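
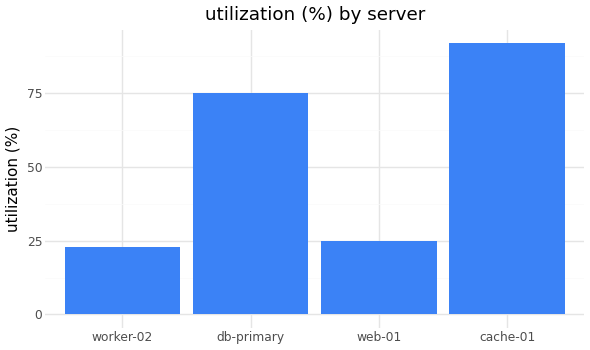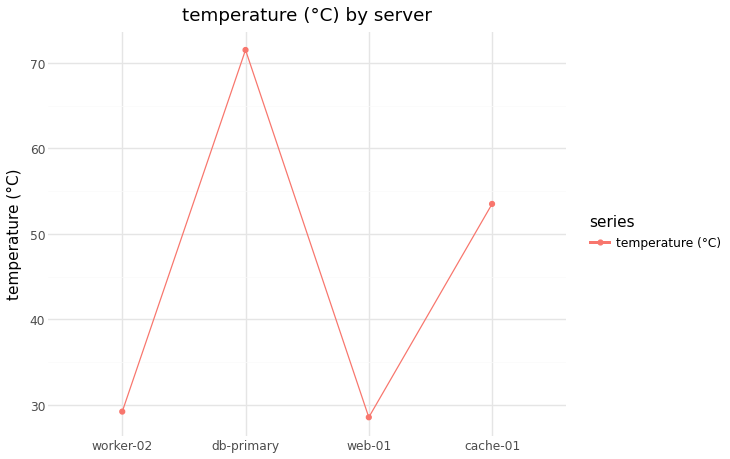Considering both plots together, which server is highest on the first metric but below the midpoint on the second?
web-01

Chart 2 median temperature (°C) ≈ 40; below-median servers: worker-02, web-01. Among those, web-01 has the highest utilization (%) (≈ 30).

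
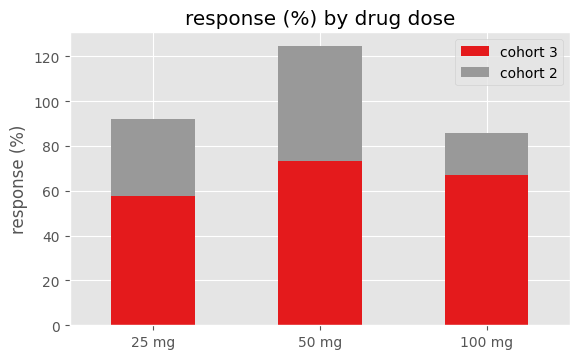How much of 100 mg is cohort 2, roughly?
≈ 20

cohort 2 top ≈ 80, bottom ≈ 60; segment ≈ 20.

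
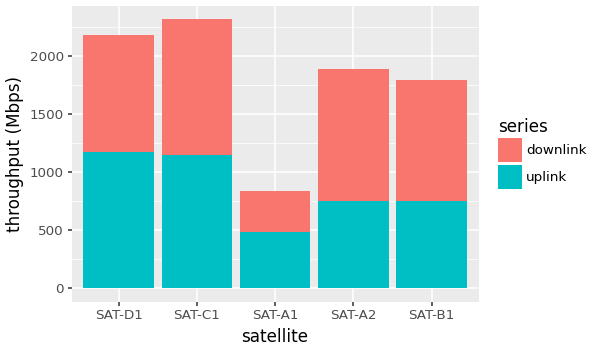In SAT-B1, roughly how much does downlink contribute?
downlink top ≈ 1800, bottom ≈ 800; segment ≈ 1000.

≈ 1000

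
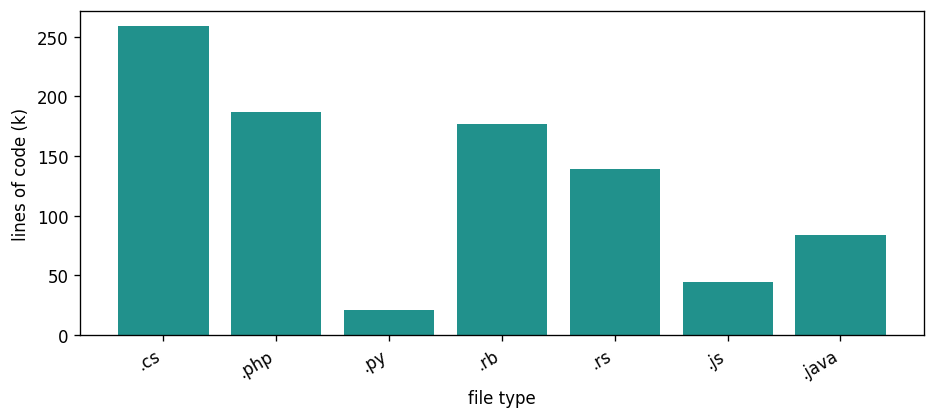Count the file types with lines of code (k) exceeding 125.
Above 125: .cs, .php, .rb, .rs.

4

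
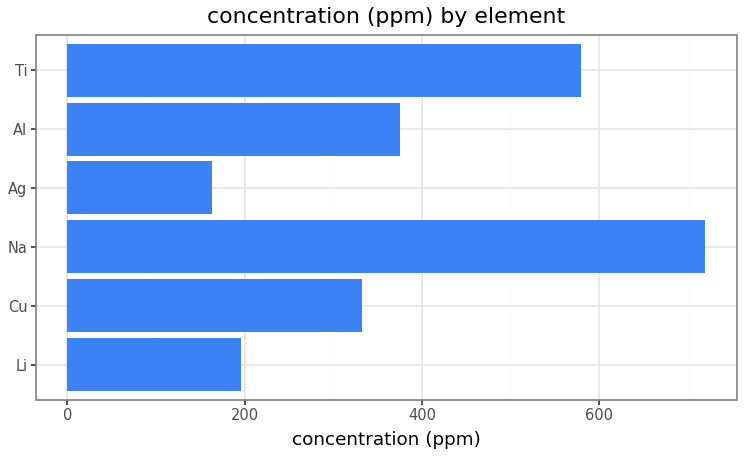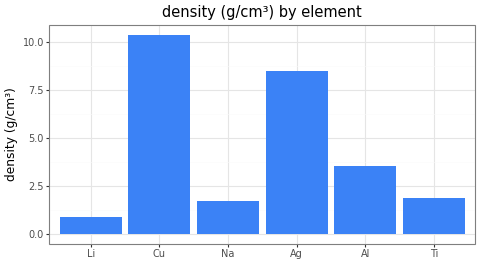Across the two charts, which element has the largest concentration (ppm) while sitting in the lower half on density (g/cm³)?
Chart 2 median density (g/cm³) ≈ 3; below-median elements: Li, Na, Ti. Among those, Na has the highest concentration (ppm) (≈ 700).

Na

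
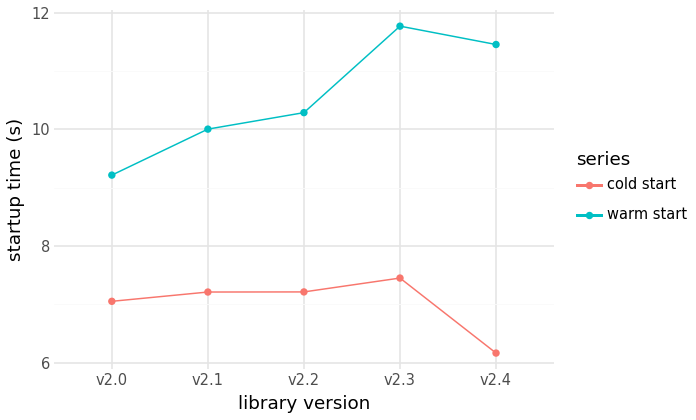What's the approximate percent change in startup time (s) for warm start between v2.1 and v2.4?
v2.1 ≈ 10.0, v2.4 ≈ 11.5; (11.5 − 10.0) / 10.0 ≈ +15%.

≈ +15%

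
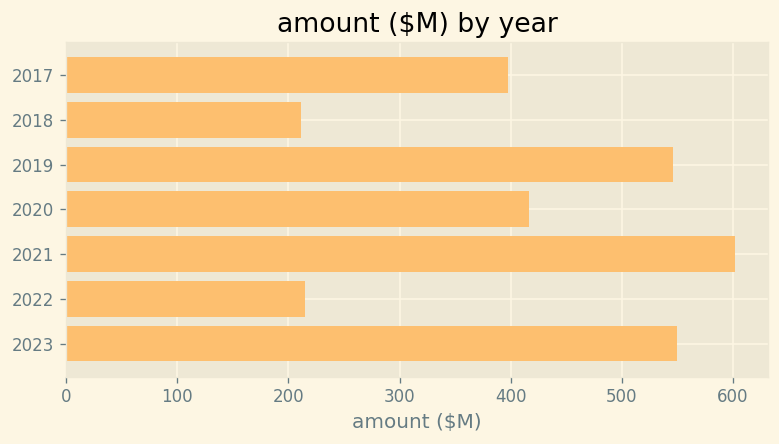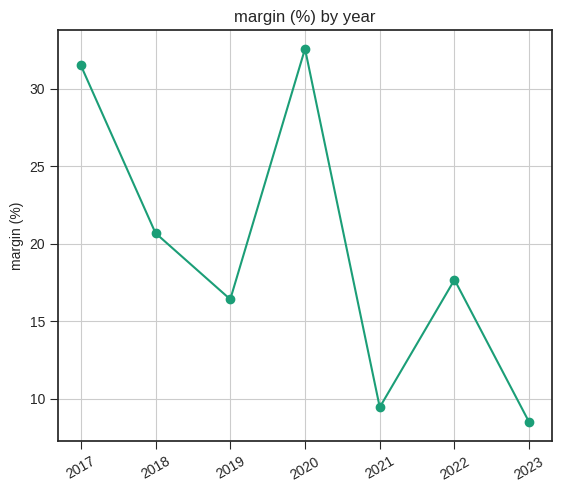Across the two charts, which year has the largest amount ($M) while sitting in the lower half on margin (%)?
2021

Chart 2 median margin (%) ≈ 20; below-median years: 2019, 2021, 2023. Among those, 2021 has the highest amount ($M) (≈ 600).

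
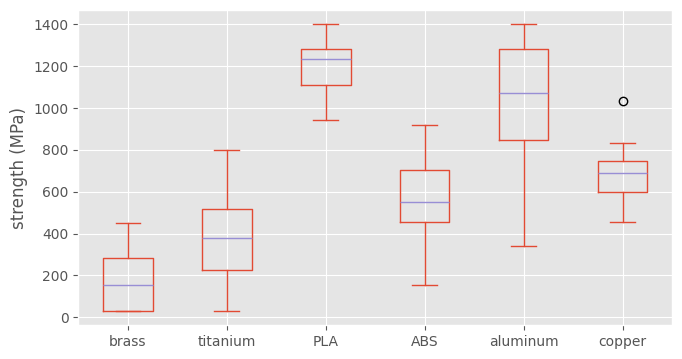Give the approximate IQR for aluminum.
≈ 500

Q3 ≈ 1300, Q1 ≈ 800; IQR ≈ 500.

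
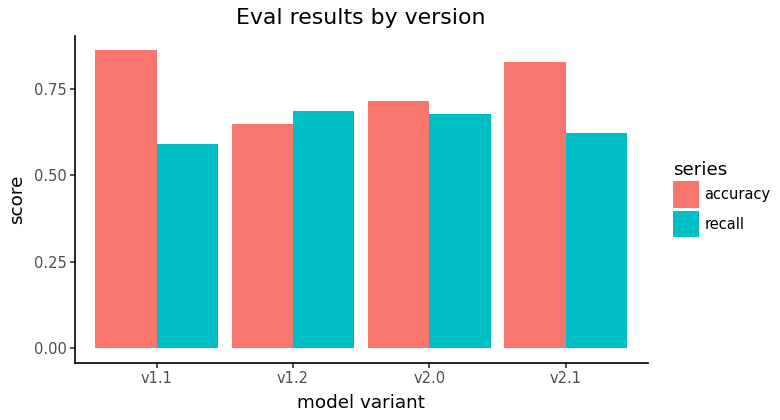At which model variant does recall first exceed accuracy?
v1.2

v1.1: recall ≈ 0.6 vs accuracy ≈ 0.9 (not yet); v1.2: recall ≈ 0.7 vs accuracy ≈ 0.6 (first crossover).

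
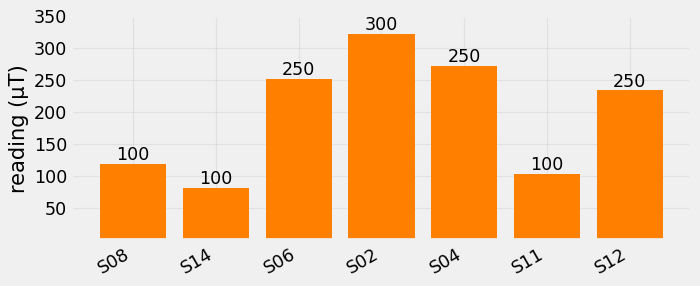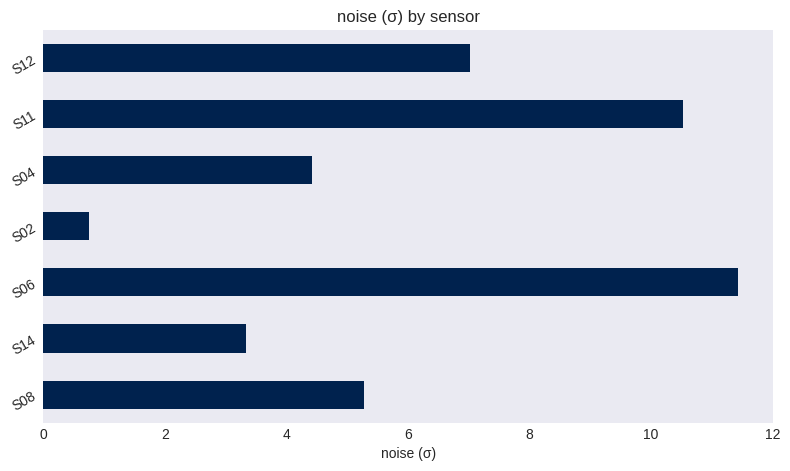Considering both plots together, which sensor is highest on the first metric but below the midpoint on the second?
S02

Chart 2 median noise (σ) ≈ 6; below-median sensors: S14, S02, S04. Among those, S02 has the highest reading (µT) (≈ 300).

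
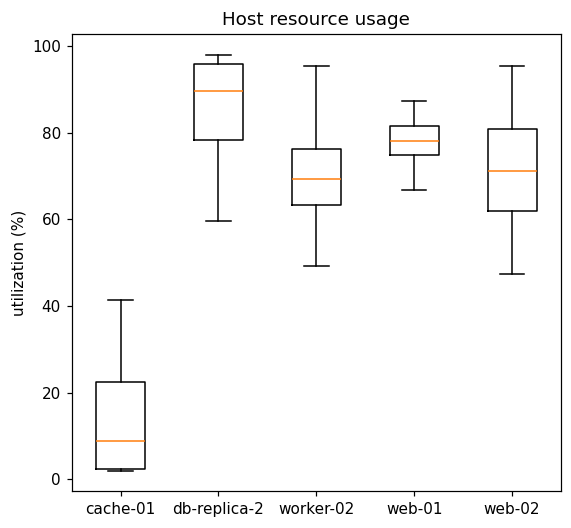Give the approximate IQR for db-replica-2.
≈ 20

Q3 ≈ 100, Q1 ≈ 80; IQR ≈ 20.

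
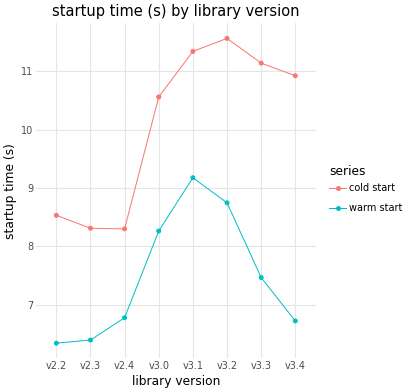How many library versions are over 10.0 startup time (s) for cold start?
Above 10.0: v3.0, v3.1, v3.2, v3.3, v3.4.

5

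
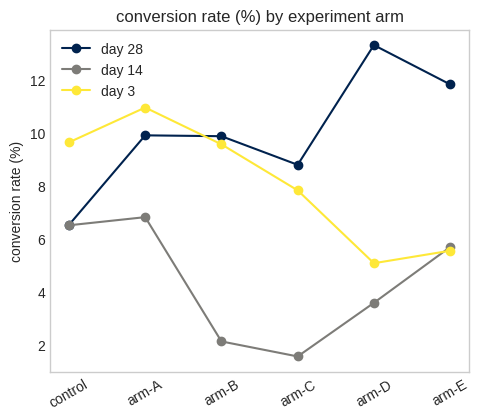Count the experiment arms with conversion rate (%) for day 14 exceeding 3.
4

Above 3: control, arm-A, arm-D, arm-E.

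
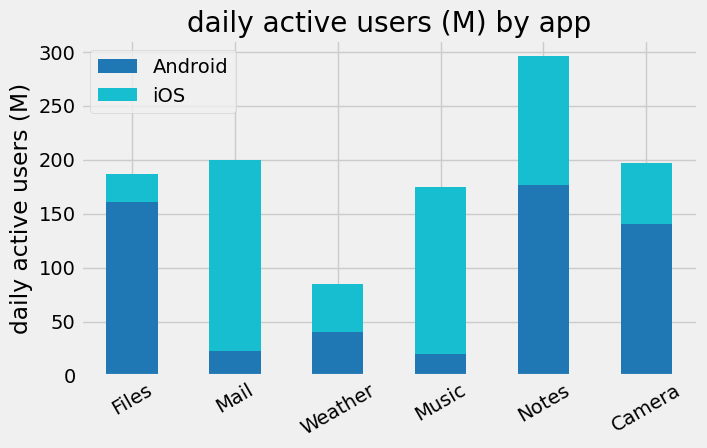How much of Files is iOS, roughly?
≈ 25

iOS top ≈ 175, bottom ≈ 150; segment ≈ 25.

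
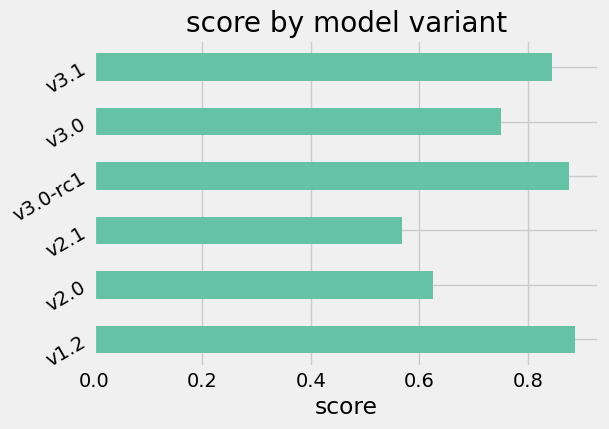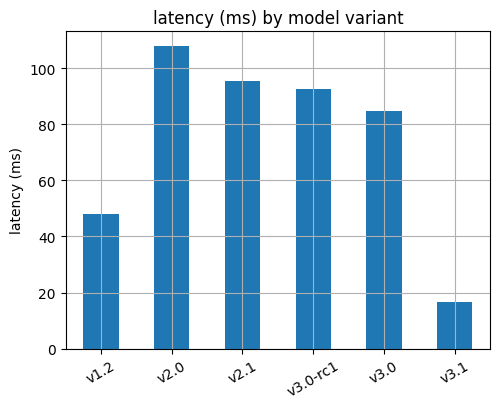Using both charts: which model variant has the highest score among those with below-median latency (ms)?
Chart 2 median latency (ms) ≈ 90; below-median model variants: v1.2, v3.0, v3.1. Among those, v1.2 has the highest score (≈ 0.9).

v1.2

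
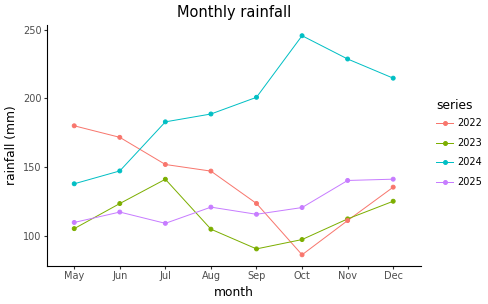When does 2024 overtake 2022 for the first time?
Jun: 2024 ≈ 140 vs 2022 ≈ 180 (not yet); Jul: 2024 ≈ 180 vs 2022 ≈ 160 (first crossover).

Jul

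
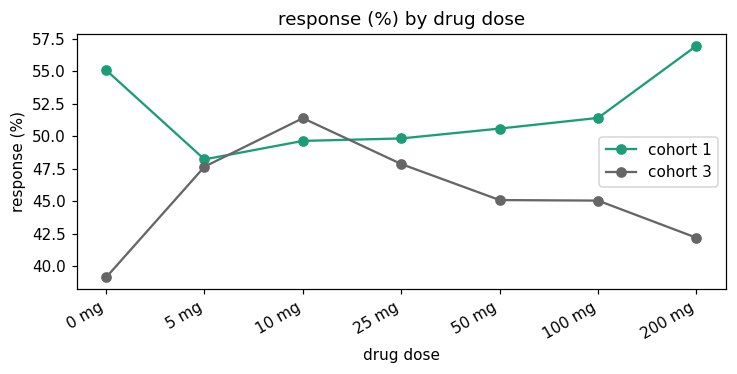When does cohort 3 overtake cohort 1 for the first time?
5 mg: cohort 3 ≈ 48 vs cohort 1 ≈ 48 (not yet); 10 mg: cohort 3 ≈ 52 vs cohort 1 ≈ 50 (first crossover).

10 mg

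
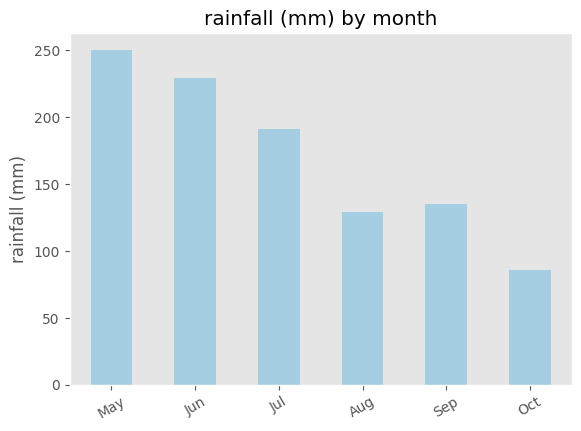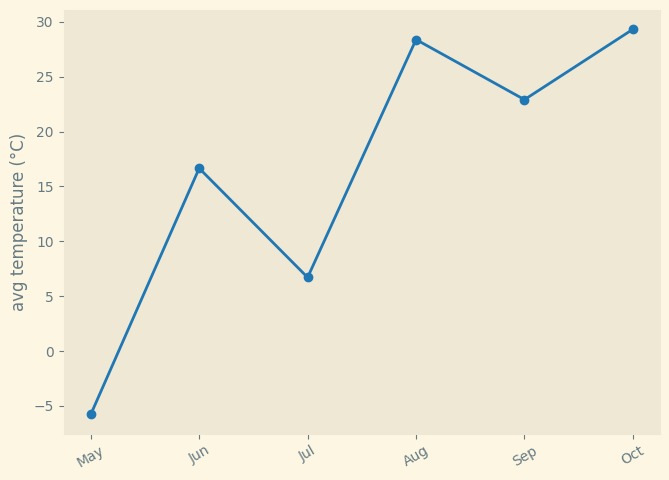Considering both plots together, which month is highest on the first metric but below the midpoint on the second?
Chart 2 median avg temperature (°C) ≈ 20; below-median months: May, Jun, Jul. Among those, May has the highest rainfall (mm) (≈ 250).

May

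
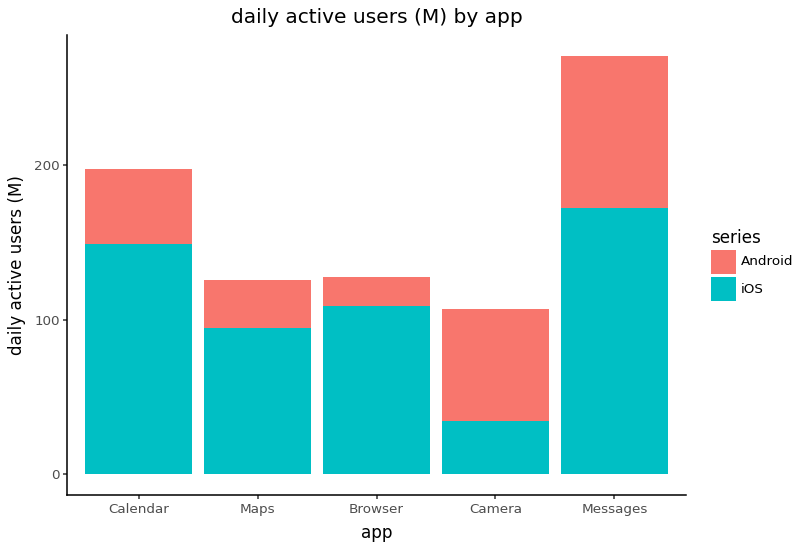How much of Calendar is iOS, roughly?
≈ 150

iOS top ≈ 150, bottom ≈ 0; segment ≈ 150.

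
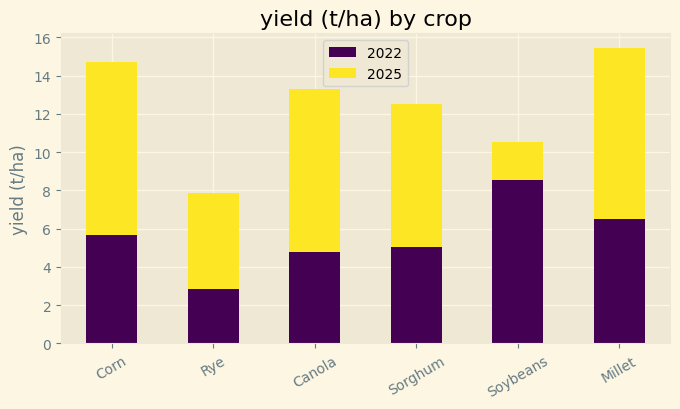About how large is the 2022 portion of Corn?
≈ 6

2022 top ≈ 6, bottom ≈ 0; segment ≈ 6.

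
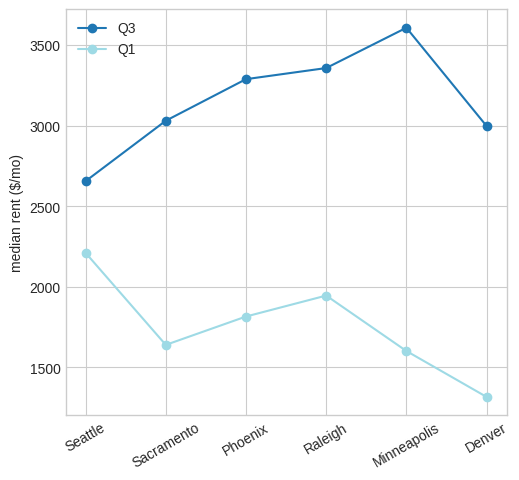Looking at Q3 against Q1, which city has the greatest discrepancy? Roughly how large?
Minneapolis: Q3 ≈ 3600, Q1 ≈ 1600 → gap ≈ 2000. Next-largest (Denver) is only ≈ 1600.

Minneapolis, ≈ 2000 $/mo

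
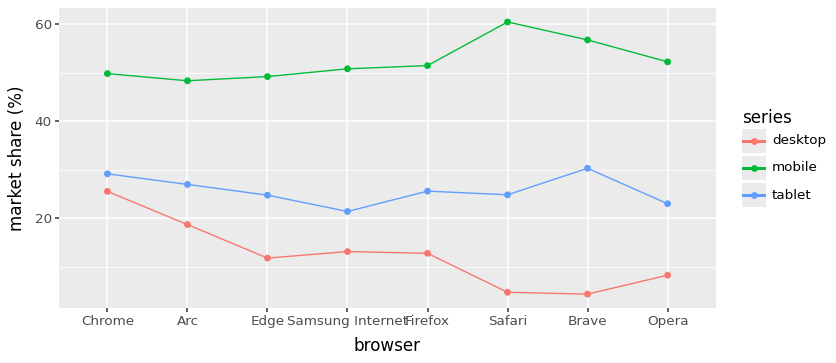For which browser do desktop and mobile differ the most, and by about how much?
Safari, ≈ 55 %

Safari: desktop ≈ 5, mobile ≈ 60 → gap ≈ 55. Next-largest (Brave) is only ≈ 50.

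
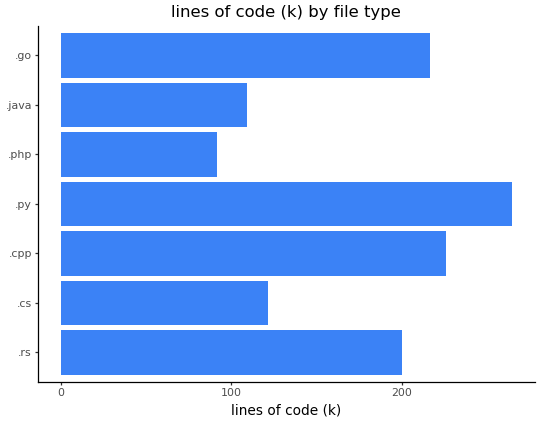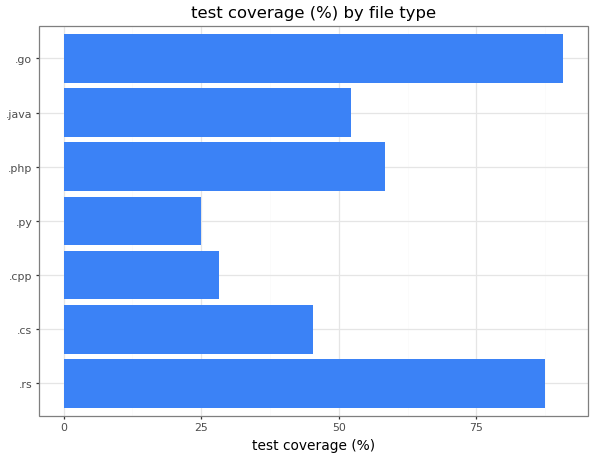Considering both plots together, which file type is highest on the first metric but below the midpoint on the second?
.py

Chart 2 median test coverage (%) ≈ 50; below-median file types: .cs, .cpp, .py. Among those, .py has the highest lines of code (k) (≈ 275).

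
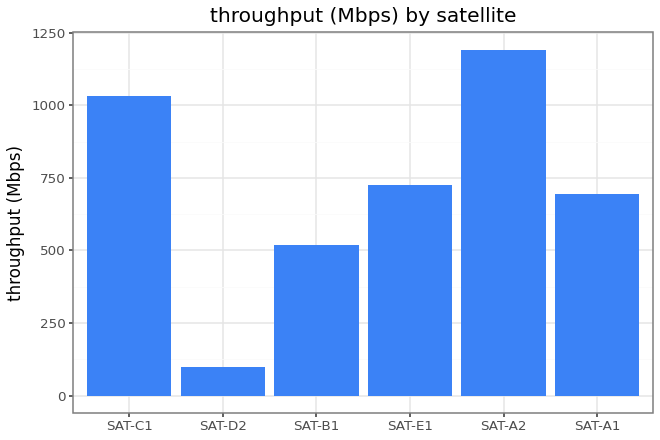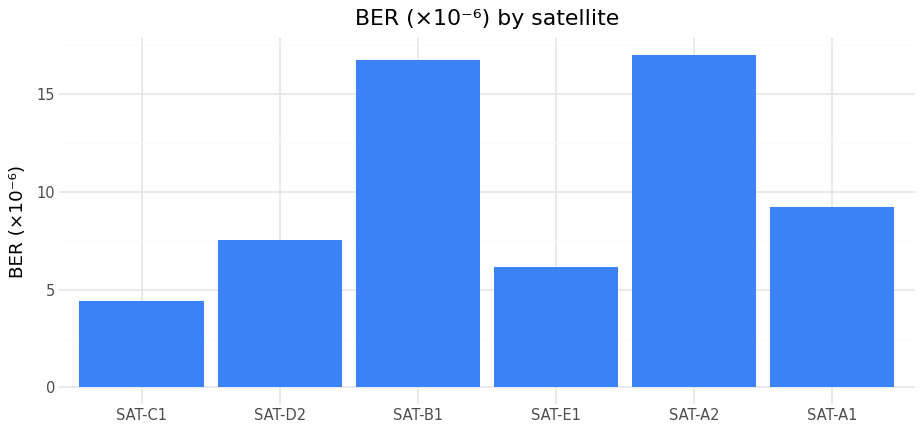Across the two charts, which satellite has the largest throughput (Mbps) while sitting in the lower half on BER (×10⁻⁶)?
SAT-C1

Chart 2 median BER (×10⁻⁶) ≈ 8; below-median satellites: SAT-C1, SAT-D2, SAT-E1. Among those, SAT-C1 has the highest throughput (Mbps) (≈ 1000).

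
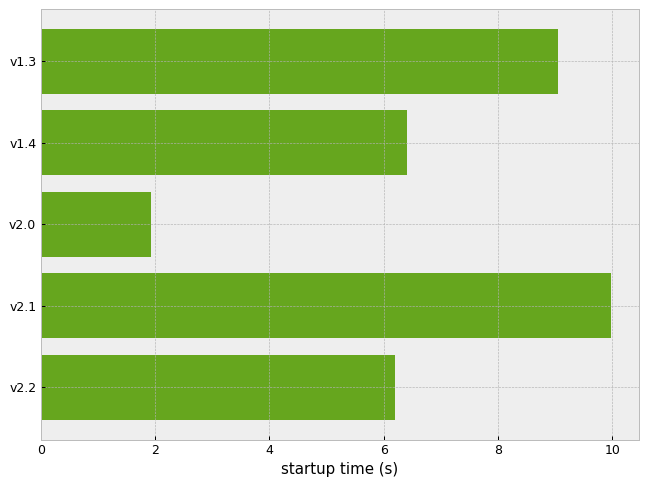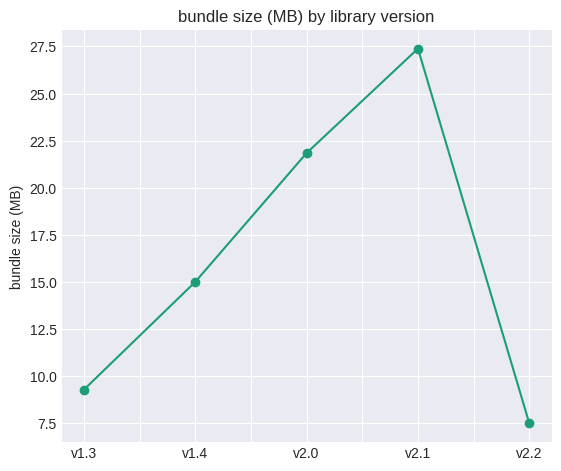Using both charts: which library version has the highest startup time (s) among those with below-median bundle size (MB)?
v1.3

Chart 2 median bundle size (MB) ≈ 15; below-median library versions: v1.3, v2.2. Among those, v1.3 has the highest startup time (s) (≈ 9).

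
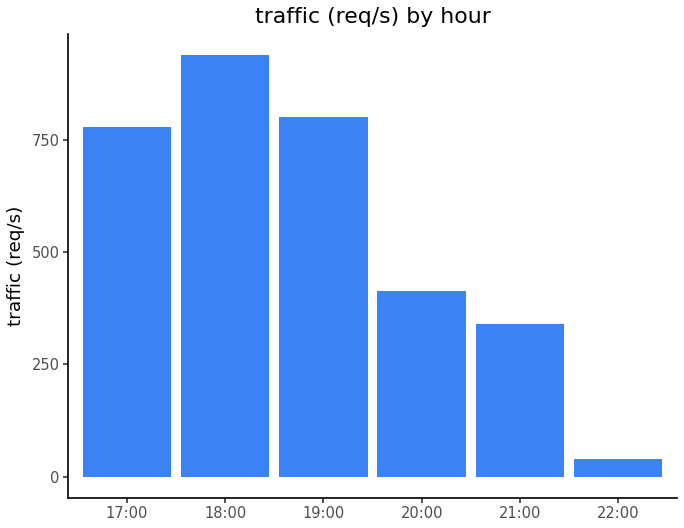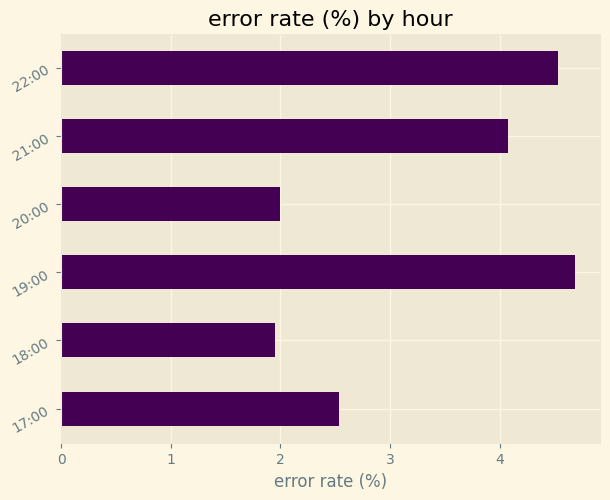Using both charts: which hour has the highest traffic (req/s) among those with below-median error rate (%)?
Chart 2 median error rate (%) ≈ 3.5; below-median hours: 17:00, 18:00, 20:00. Among those, 18:00 has the highest traffic (req/s) (≈ 900).

18:00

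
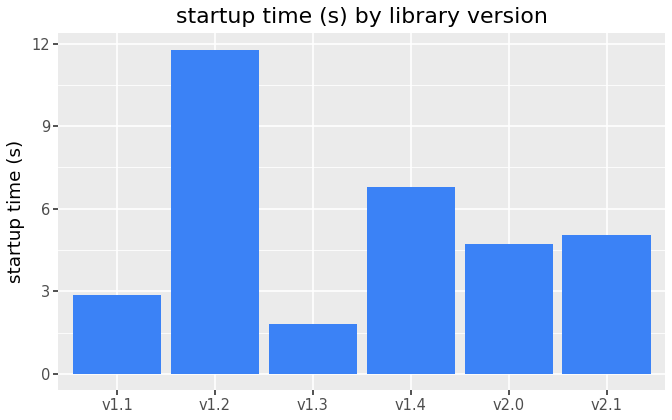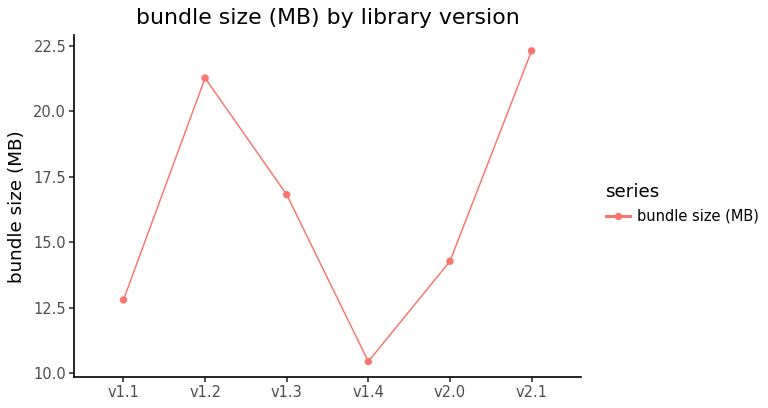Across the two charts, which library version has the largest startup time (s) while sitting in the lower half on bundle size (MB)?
v1.4

Chart 2 median bundle size (MB) ≈ 15; below-median library versions: v1.1, v1.4, v2.0. Among those, v1.4 has the highest startup time (s) (≈ 6).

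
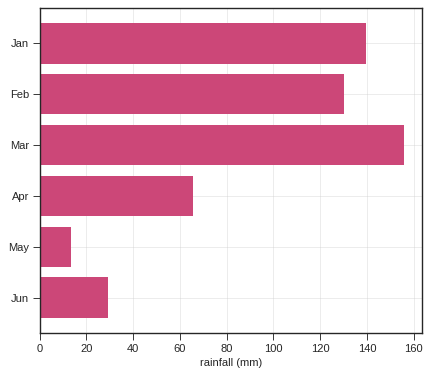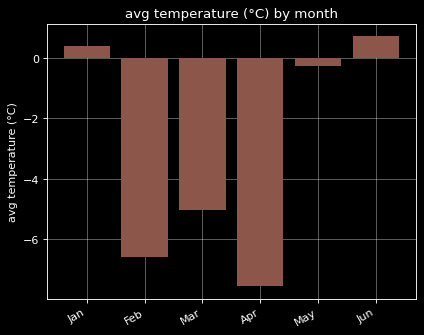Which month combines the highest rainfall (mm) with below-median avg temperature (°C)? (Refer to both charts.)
Chart 2 median avg temperature (°C) ≈ -2.7; below-median months: Feb, Mar, Apr. Among those, Mar has the highest rainfall (mm) (≈ 160).

Mar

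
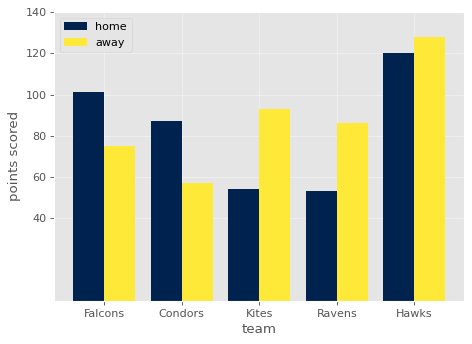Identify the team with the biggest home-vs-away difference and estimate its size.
Kites, ≈ 40

Kites: home ≈ 60, away ≈ 100 → gap ≈ 40. Next-largest (Ravens) is only ≈ 20.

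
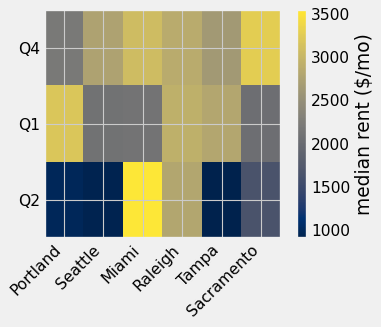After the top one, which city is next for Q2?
Top 3 for Q2: Miami ≈ 3500, Raleigh ≈ 3000, Sacramento ≈ 1500.

Raleigh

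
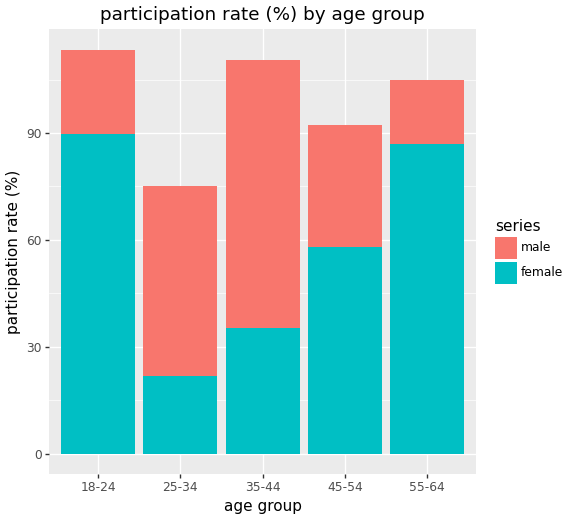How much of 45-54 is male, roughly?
male top ≈ 90, bottom ≈ 60; segment ≈ 30.

≈ 30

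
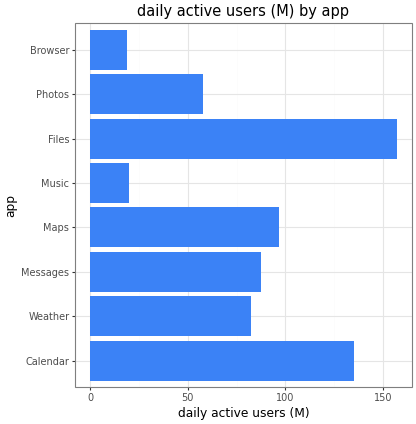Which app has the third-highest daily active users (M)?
Top 4: Files ≈ 160, Calendar ≈ 140, Maps ≈ 100, Messages ≈ 80.

Maps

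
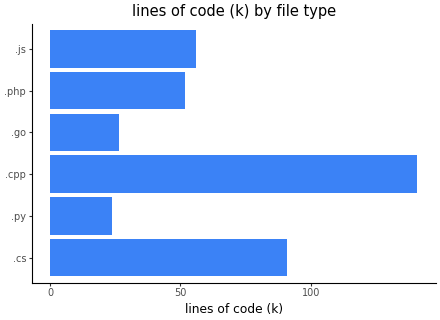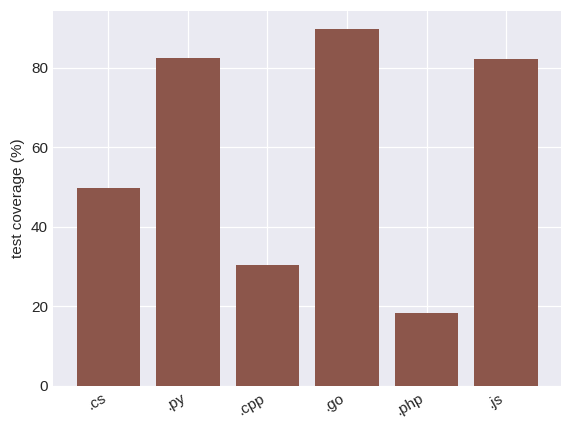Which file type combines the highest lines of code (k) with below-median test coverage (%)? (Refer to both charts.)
.cpp

Chart 2 median test coverage (%) ≈ 70; below-median file types: .cs, .cpp, .php. Among those, .cpp has the highest lines of code (k) (≈ 140).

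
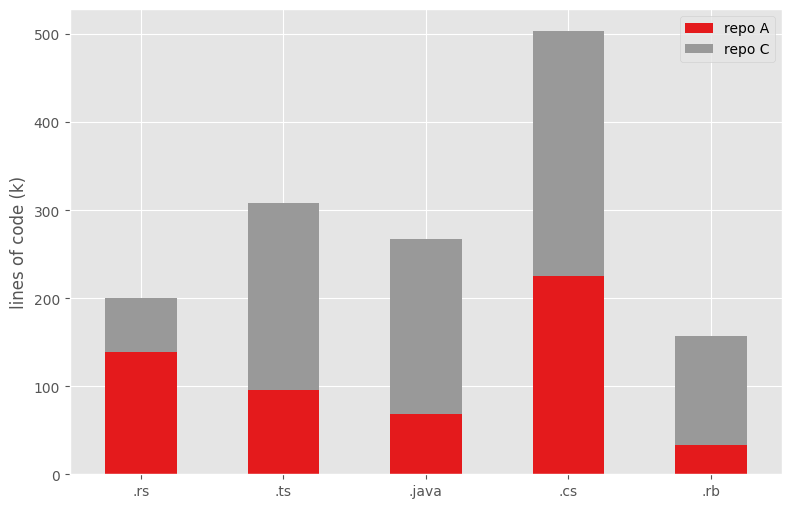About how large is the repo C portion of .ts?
≈ 200

repo C top ≈ 300, bottom ≈ 100; segment ≈ 200.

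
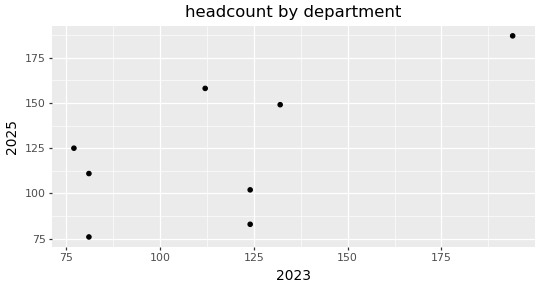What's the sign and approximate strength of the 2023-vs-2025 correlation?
positive, moderate

Points are positively correlated; moderate (|r| ≈ 0.6).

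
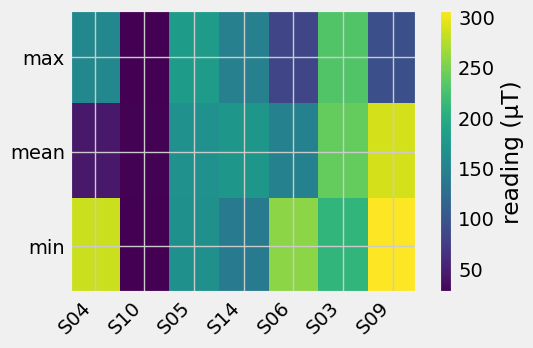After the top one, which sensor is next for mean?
Top 3 for mean: S09 ≈ 300, S03 ≈ 250, S14 ≈ 175.

S03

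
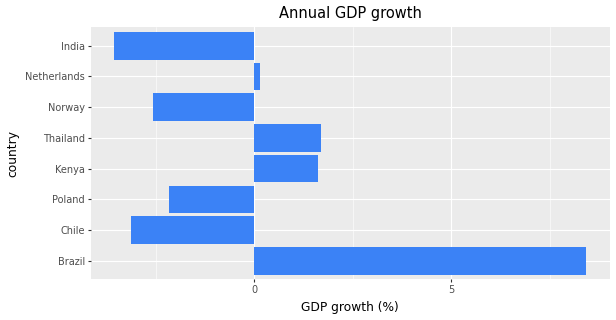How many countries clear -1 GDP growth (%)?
4

Above -1: Brazil, Kenya, Thailand, Netherlands.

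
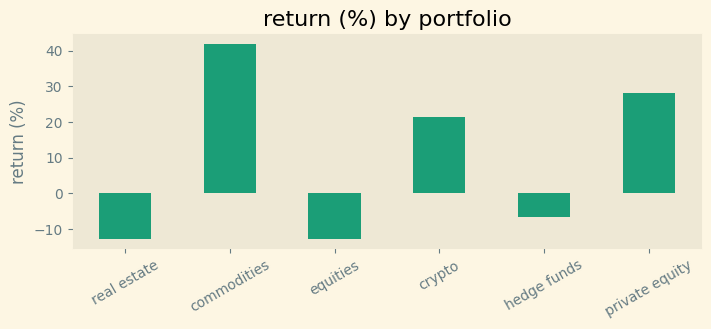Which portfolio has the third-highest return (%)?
crypto

Top 4: commodities ≈ 40, private equity ≈ 30, crypto ≈ 20, hedge funds ≈ -5.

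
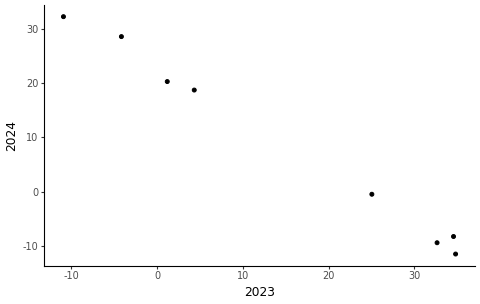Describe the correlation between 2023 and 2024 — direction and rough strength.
negative, strong

Points are negatively correlated; strong (|r| ≈ 1.0).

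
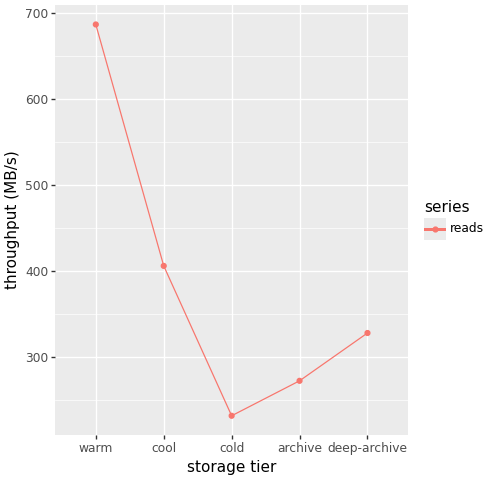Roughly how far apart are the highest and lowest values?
Max warm ≈ 700, min cold ≈ 250; range ≈ 450.

≈ 450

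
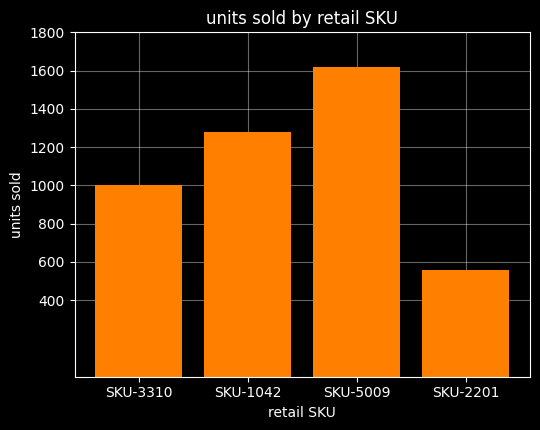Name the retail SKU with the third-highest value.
SKU-3310

Top 4: SKU-5009 ≈ 1600, SKU-1042 ≈ 1200, SKU-3310 ≈ 1000, SKU-2201 ≈ 600.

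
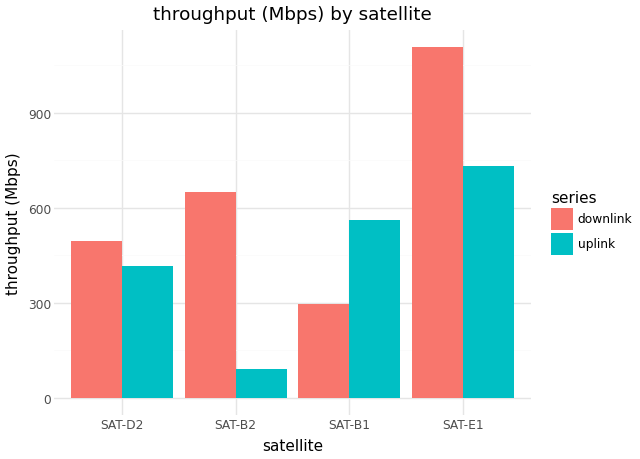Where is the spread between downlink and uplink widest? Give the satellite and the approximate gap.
SAT-B2, ≈ 600 Mbps

SAT-B2: downlink ≈ 700, uplink ≈ 100 → gap ≈ 600. Next-largest (SAT-E1) is only ≈ 400.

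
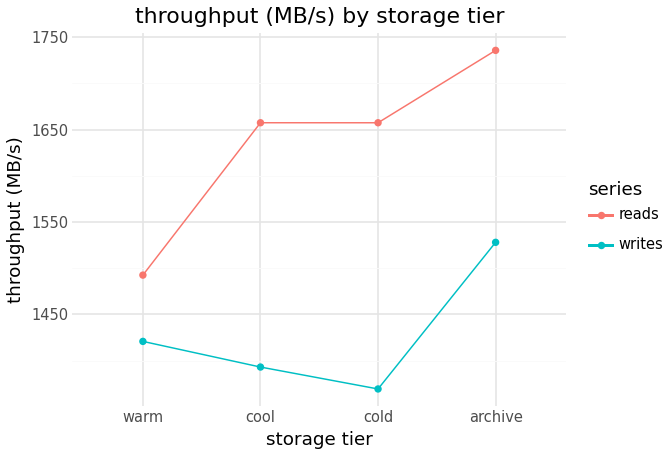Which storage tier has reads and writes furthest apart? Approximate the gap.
cold: reads ≈ 1650, writes ≈ 1350 → gap ≈ 300. Next-largest (cool) is only ≈ 250.

cold, ≈ 300 MB/s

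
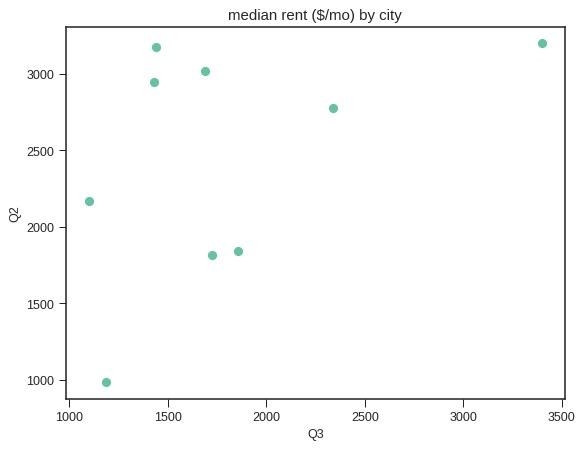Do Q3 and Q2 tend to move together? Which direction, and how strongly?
Points are positively correlated; moderate (|r| ≈ 0.5).

positive, moderate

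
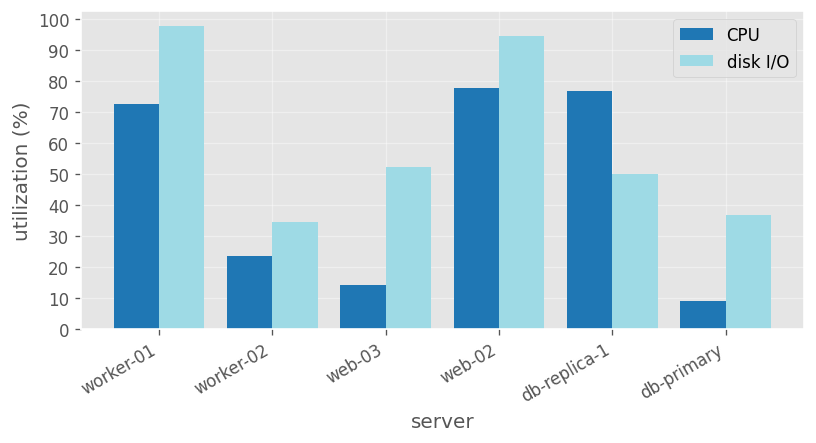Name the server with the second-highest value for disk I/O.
web-02

Top 3 for disk I/O: worker-01 ≈ 100, web-02 ≈ 90, web-03 ≈ 50.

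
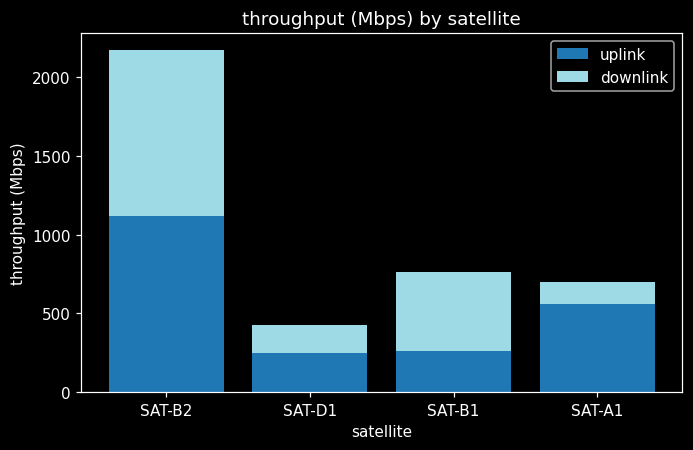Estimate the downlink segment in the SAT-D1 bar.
≈ 200

downlink top ≈ 400, bottom ≈ 200; segment ≈ 200.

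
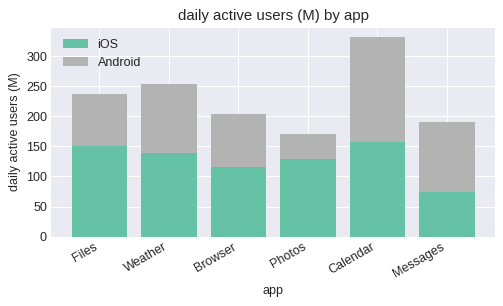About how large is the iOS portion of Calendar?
≈ 150

iOS top ≈ 150, bottom ≈ 0; segment ≈ 150.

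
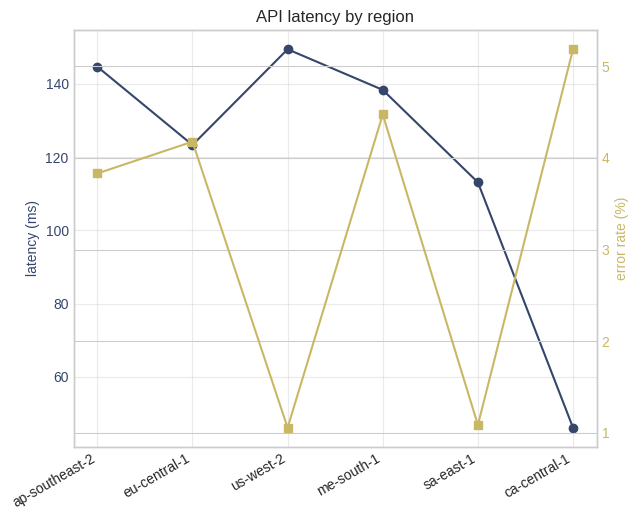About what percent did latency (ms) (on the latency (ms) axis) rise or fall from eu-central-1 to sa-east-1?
≈ -8.3%

eu-central-1 ≈ 120, sa-east-1 ≈ 110; (110 − 120) / 120 ≈ -8.3%.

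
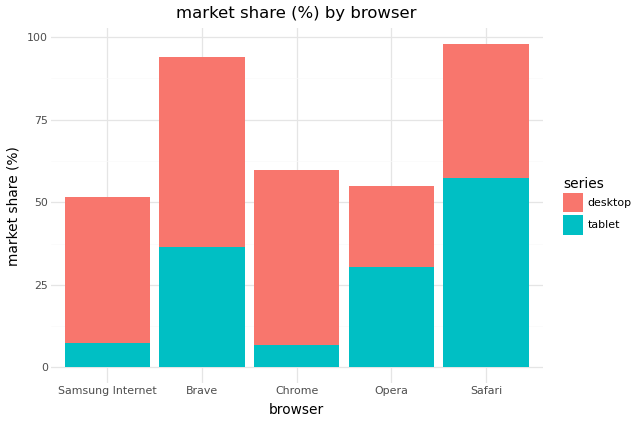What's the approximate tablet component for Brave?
tablet top ≈ 40, bottom ≈ 0; segment ≈ 40.

≈ 40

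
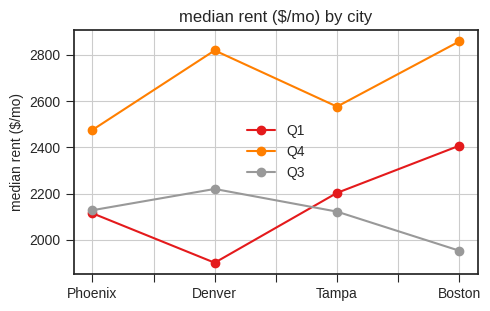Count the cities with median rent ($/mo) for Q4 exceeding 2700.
Above 2700: Denver, Boston.

2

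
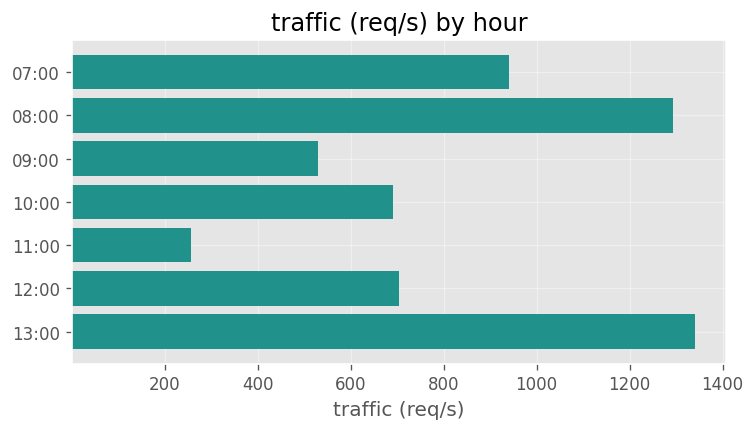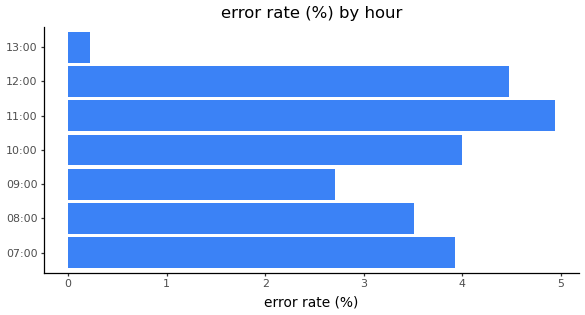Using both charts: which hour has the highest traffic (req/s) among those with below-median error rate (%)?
13:00

Chart 2 median error rate (%) ≈ 4; below-median hours: 08:00, 09:00, 13:00. Among those, 13:00 has the highest traffic (req/s) (≈ 1400).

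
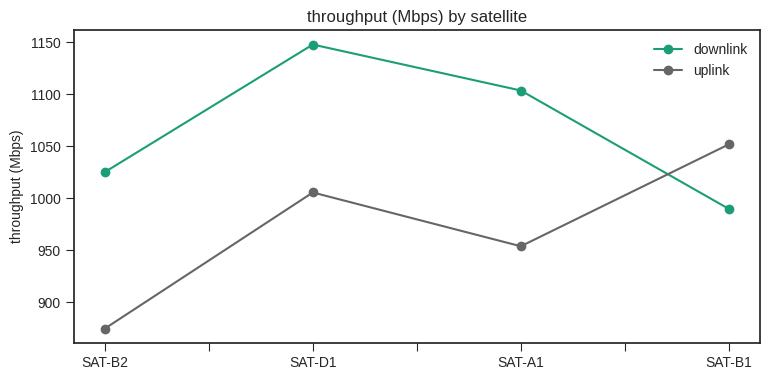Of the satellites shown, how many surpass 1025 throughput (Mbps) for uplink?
Above 1025: SAT-B1.

1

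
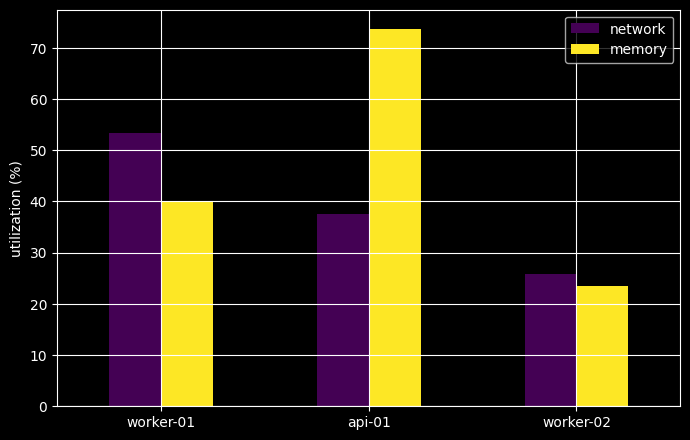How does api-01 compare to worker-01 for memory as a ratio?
≈ 1.75×

api-01 ≈ 70, worker-01 ≈ 40; 70/40 ≈ 1.75.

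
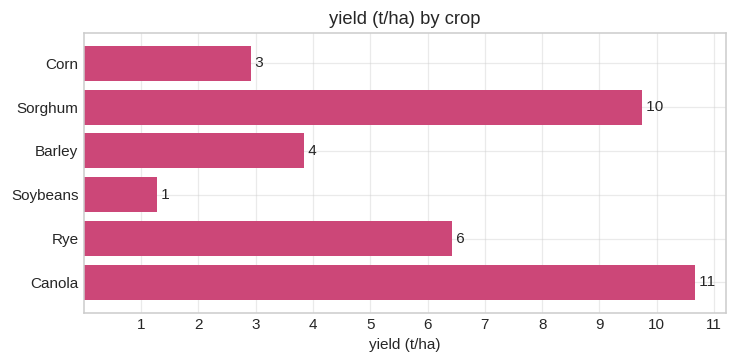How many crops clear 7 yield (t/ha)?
Above 7: Sorghum, Canola.

2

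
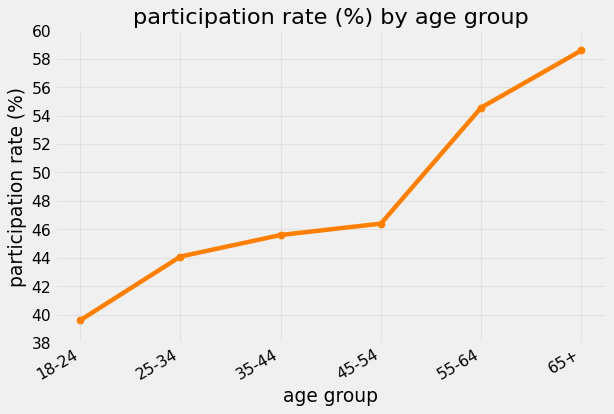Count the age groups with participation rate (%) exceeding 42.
Above 42: 25-34, 35-44, 45-54, 55-64, 65+.

5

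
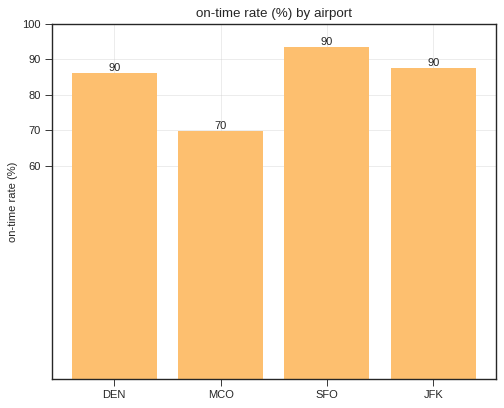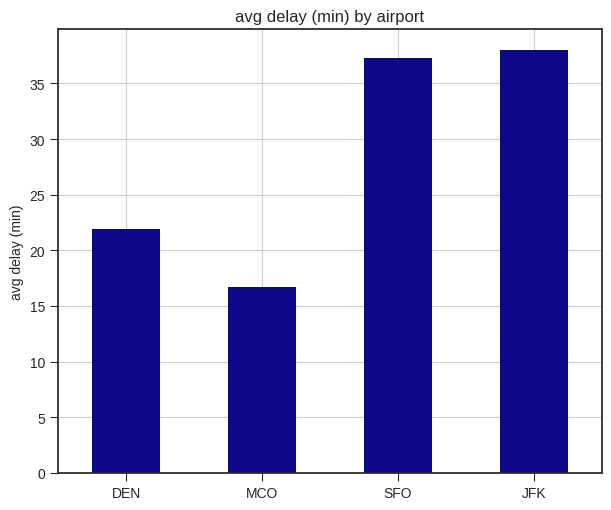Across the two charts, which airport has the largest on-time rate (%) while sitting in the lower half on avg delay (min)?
Chart 2 median avg delay (min) ≈ 30; below-median airports: DEN, MCO. Among those, DEN has the highest on-time rate (%) (≈ 90).

DEN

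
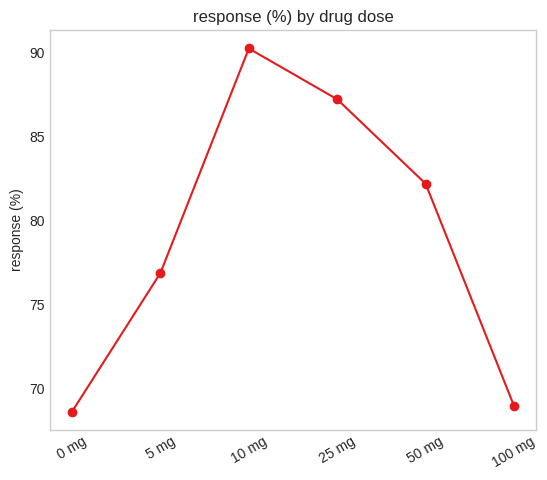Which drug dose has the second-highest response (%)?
Top 3: 10 mg ≈ 90, 25 mg ≈ 88, 50 mg ≈ 82.

25 mg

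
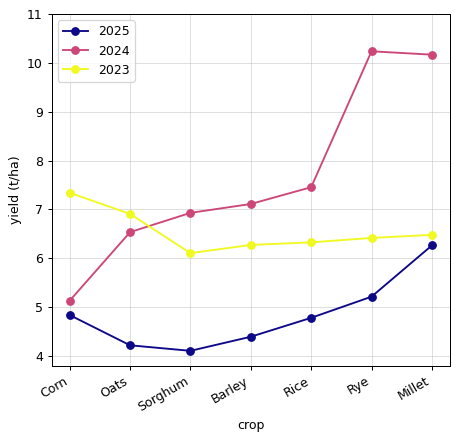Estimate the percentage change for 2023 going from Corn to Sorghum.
Corn ≈ 7, Sorghum ≈ 6; (6 − 7) / 7 ≈ -14.3%.

≈ -14.3%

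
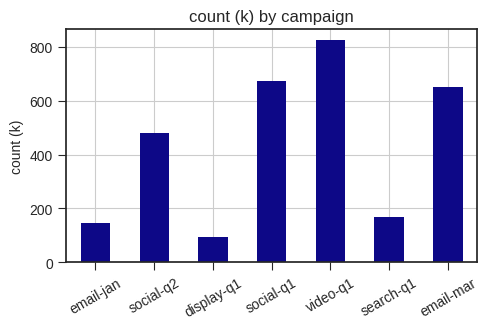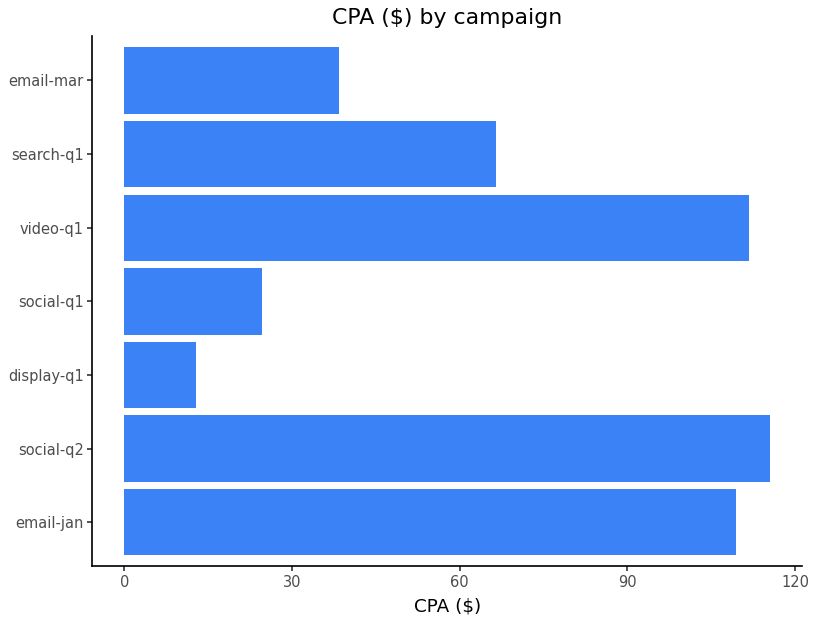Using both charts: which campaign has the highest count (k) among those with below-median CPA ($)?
Chart 2 median CPA ($) ≈ 60; below-median campaigns: display-q1, social-q1, email-mar. Among those, social-q1 has the highest count (k) (≈ 700).

social-q1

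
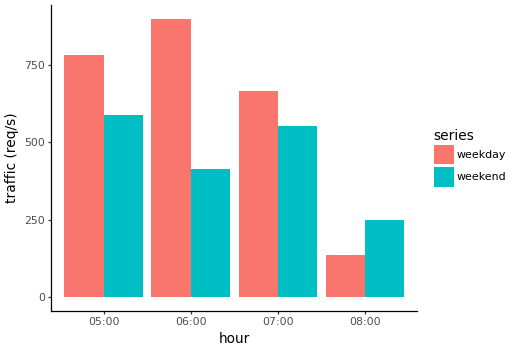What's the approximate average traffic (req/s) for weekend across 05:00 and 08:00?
(600 + 200) / 2 ≈ 400.

≈ 400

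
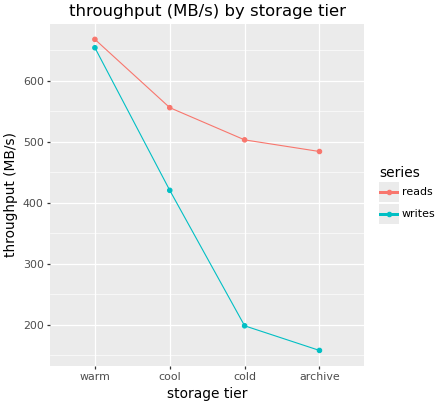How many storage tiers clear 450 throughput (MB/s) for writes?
1

Above 450: warm.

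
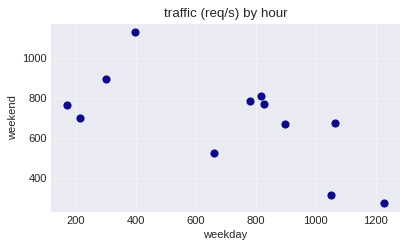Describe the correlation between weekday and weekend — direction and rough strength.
Points are negatively correlated; moderate (|r| ≈ 0.6).

negative, moderate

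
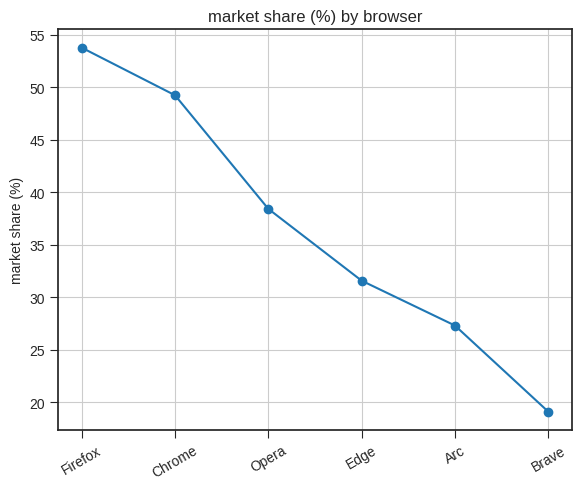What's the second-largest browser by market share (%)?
Top 3: Firefox ≈ 55, Chrome ≈ 50, Opera ≈ 40.

Chrome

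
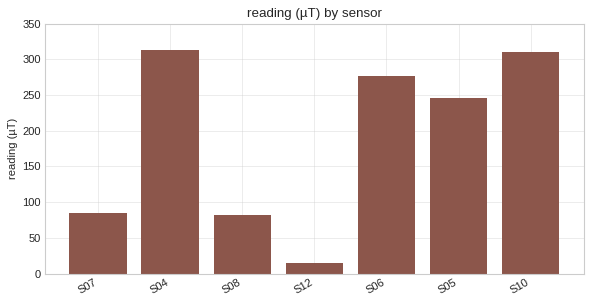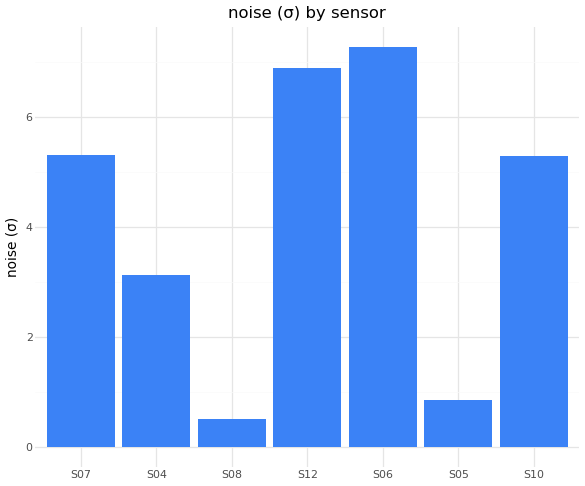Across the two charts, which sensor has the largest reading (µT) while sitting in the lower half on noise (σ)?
Chart 2 median noise (σ) ≈ 5; below-median sensors: S04, S08, S05. Among those, S04 has the highest reading (µT) (≈ 300).

S04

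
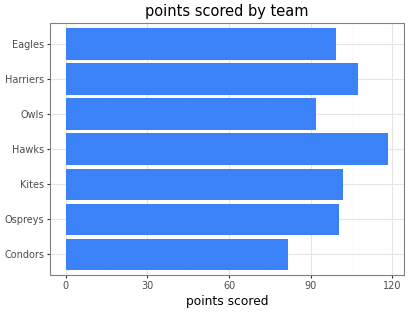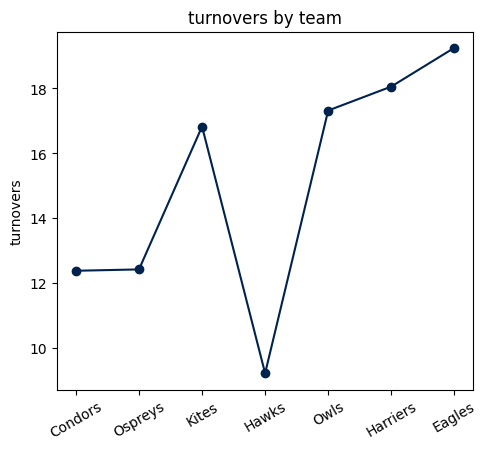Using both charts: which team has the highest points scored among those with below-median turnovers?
Hawks

Chart 2 median turnovers ≈ 16; below-median teams: Condors, Ospreys, Hawks. Among those, Hawks has the highest points scored (≈ 120).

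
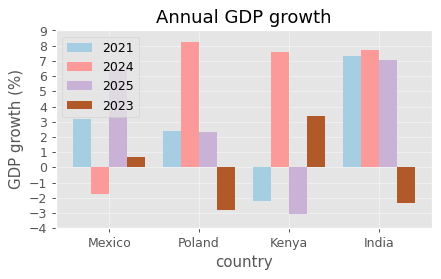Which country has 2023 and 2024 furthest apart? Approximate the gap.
Poland: 2023 ≈ -3, 2024 ≈ 8 → gap ≈ 11. Next-largest (India) is only ≈ 10.

Poland, ≈ 11 %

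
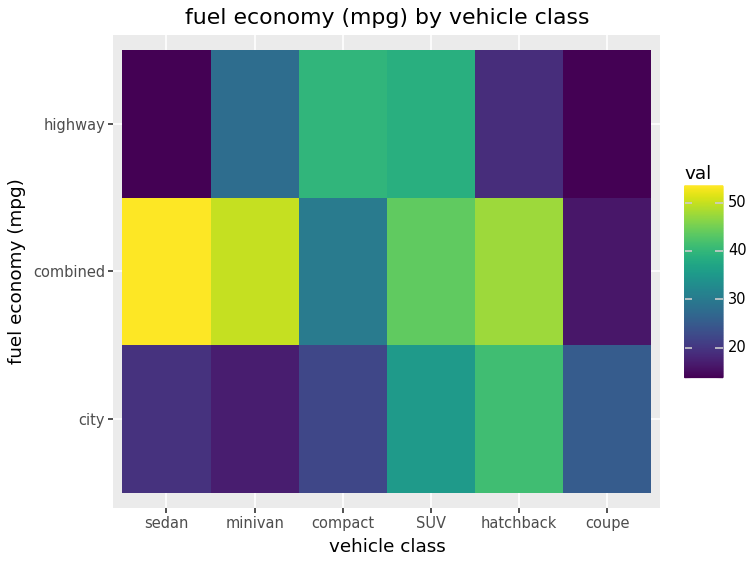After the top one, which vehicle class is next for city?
SUV

Top 3 for city: hatchback ≈ 40, SUV ≈ 35, coupe ≈ 25.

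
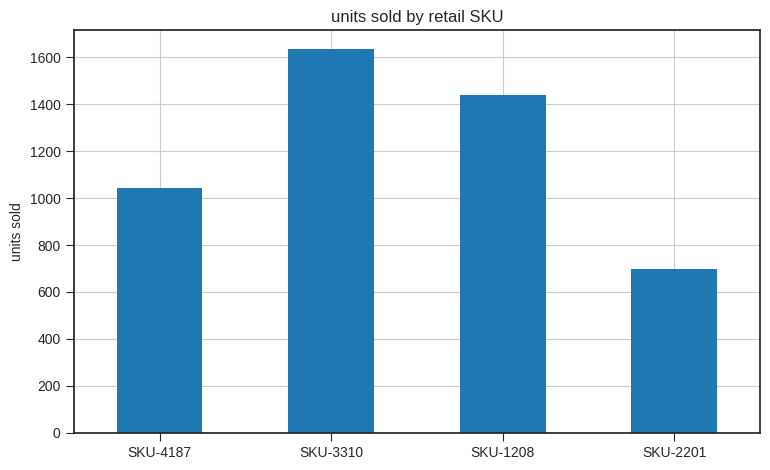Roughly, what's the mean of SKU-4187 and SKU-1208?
≈ 1200

(1000 + 1400) / 2 ≈ 1200.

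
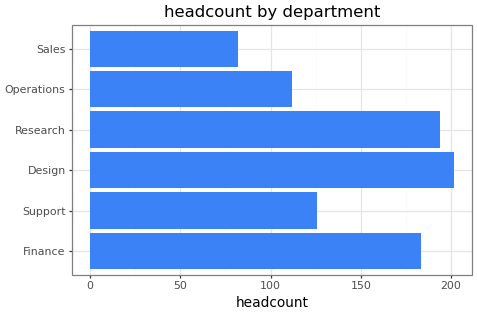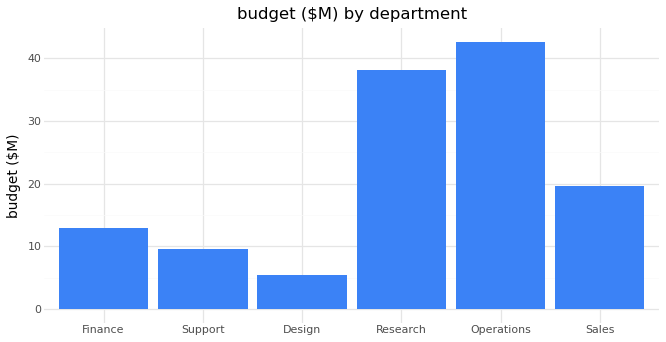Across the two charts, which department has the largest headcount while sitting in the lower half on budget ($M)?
Chart 2 median budget ($M) ≈ 15; below-median departments: Finance, Support, Design. Among those, Design has the highest headcount (≈ 200).

Design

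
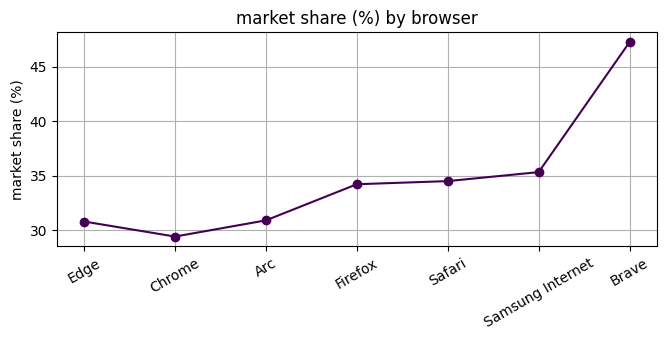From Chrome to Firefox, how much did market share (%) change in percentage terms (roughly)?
Chrome ≈ 30, Firefox ≈ 34; (34 − 30) / 30 ≈ +13.3%.

≈ +13.3%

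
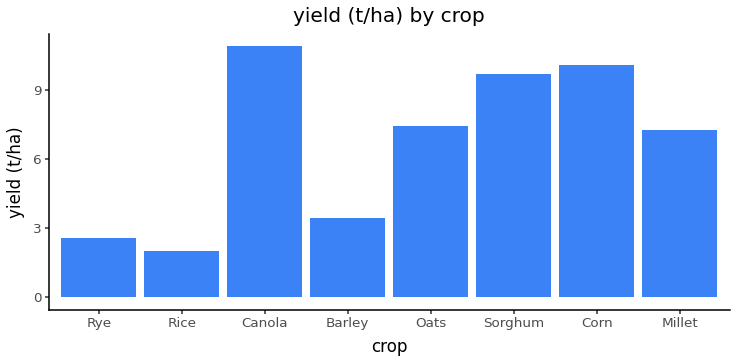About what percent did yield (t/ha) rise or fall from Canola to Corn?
≈ -9.1%

Canola ≈ 11, Corn ≈ 10; (10 − 11) / 11 ≈ -9.1%.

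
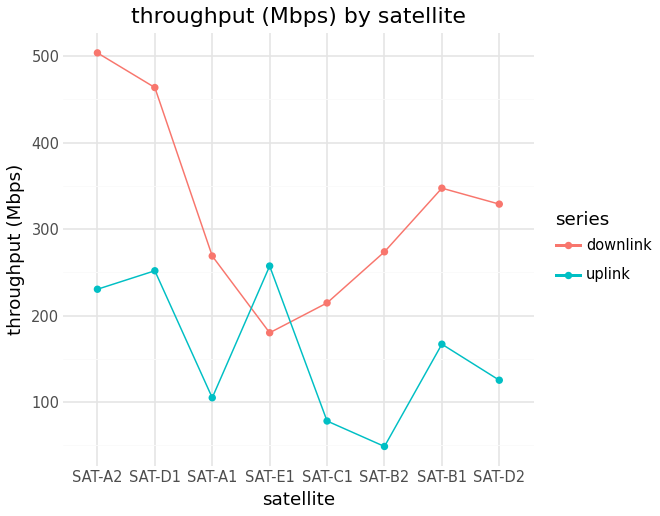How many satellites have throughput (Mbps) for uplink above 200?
3

Above 200: SAT-A2, SAT-D1, SAT-E1.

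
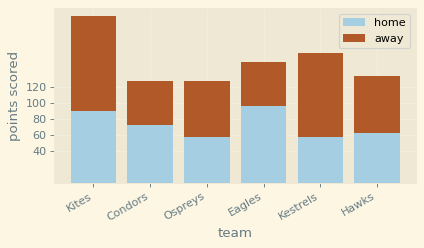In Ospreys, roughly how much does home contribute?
home top ≈ 60, bottom ≈ 0; segment ≈ 60.

≈ 60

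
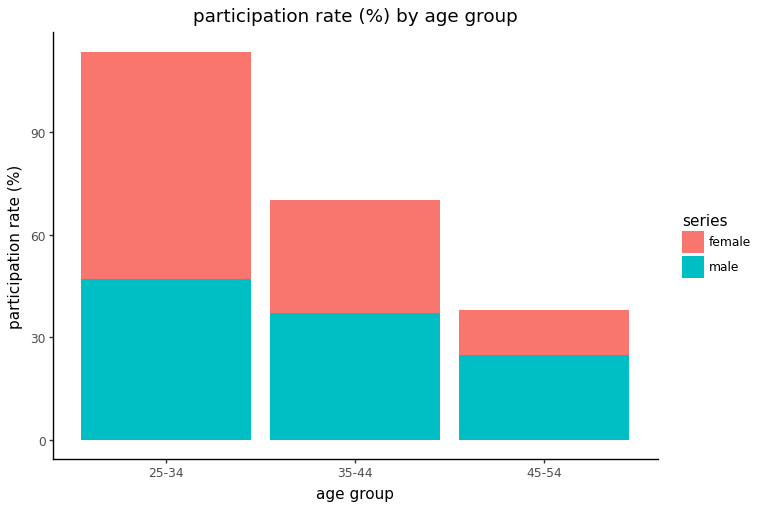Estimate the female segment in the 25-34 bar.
≈ 60

female top ≈ 110, bottom ≈ 50; segment ≈ 60.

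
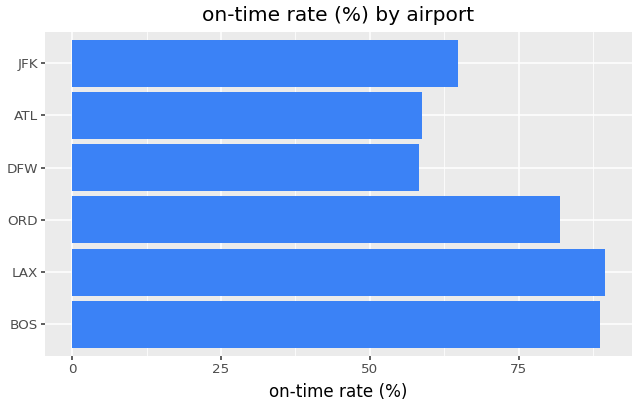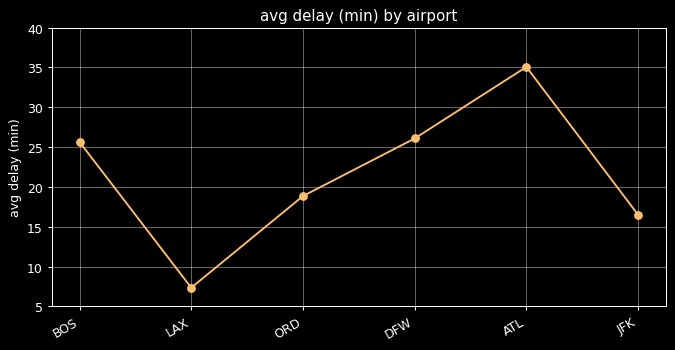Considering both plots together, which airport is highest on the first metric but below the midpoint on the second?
Chart 2 median avg delay (min) ≈ 20; below-median airports: LAX, ORD, JFK. Among those, LAX has the highest on-time rate (%) (≈ 90).

LAX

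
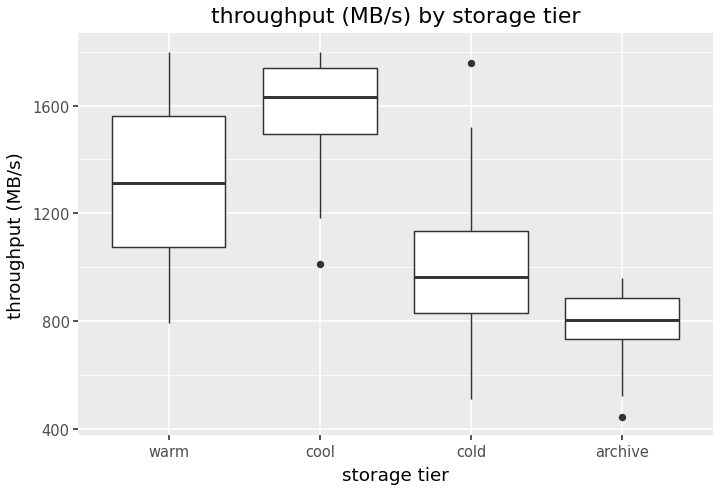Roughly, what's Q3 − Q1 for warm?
≈ 500

Q3 ≈ 1600, Q1 ≈ 1100; IQR ≈ 500.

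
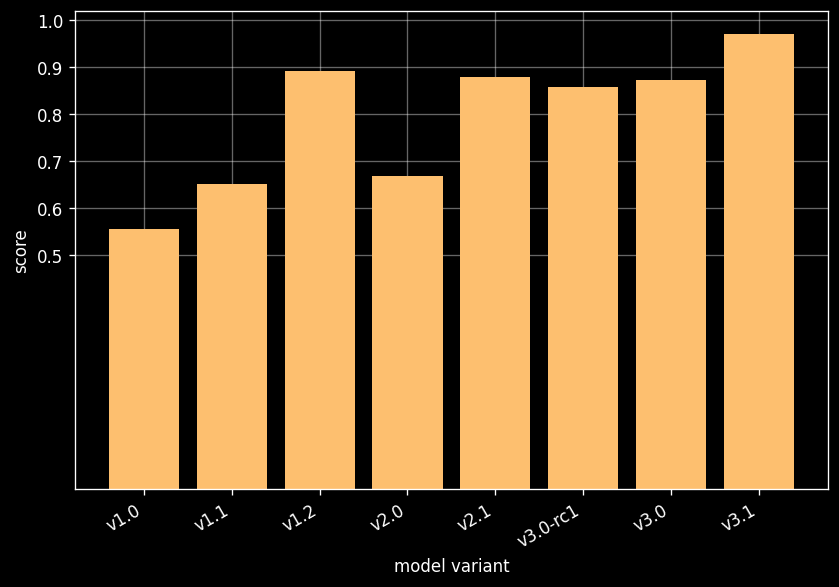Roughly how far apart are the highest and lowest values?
Max v3.1 ≈ 1.0, min v1.0 ≈ 0.6; range ≈ 0.4.

≈ 0.4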